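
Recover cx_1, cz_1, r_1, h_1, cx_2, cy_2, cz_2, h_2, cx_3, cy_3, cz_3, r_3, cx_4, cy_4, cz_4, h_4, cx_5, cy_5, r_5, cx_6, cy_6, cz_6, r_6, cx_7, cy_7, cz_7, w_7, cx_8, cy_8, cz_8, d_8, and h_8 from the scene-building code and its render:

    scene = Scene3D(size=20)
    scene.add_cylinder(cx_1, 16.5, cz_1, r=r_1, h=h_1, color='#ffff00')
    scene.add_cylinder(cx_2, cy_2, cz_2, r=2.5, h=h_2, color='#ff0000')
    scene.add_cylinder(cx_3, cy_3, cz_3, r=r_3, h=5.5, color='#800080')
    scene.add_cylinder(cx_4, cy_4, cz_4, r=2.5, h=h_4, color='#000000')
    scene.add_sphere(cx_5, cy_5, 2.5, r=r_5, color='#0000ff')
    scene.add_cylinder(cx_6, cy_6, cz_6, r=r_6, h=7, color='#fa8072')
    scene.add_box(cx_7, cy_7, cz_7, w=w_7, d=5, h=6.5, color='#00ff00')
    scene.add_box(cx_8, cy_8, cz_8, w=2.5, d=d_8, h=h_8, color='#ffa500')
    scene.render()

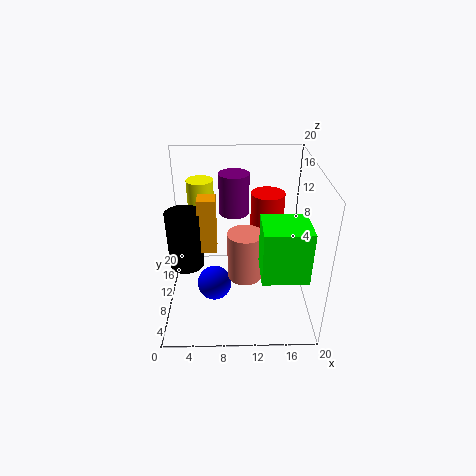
cx_1 = 4.5
cz_1 = 6.5
r_1 = 2
h_1 = 9.5
cx_2 = 14.5
cy_2 = 15
cz_2 = 6
h_2 = 8.5
cx_3 = 9.5
cy_3 = 11
cz_3 = 13.5
r_3 = 2
cx_4 = 2.5
cy_4 = 11
cz_4 = 5
h_4 = 8.5
cx_5 = 6.5
cy_5 = 9.5
r_5 = 2.5
cx_6 = 11
cy_6 = 9.5
cz_6 = 4
r_6 = 2.5
cx_7 = 12.5
cy_7 = 0.5
cz_7 = 9.5
w_7 = 5.5
cx_8 = 4.5
cy_8 = 10
cz_8 = 7.5
d_8 = 2.5
h_8 = 8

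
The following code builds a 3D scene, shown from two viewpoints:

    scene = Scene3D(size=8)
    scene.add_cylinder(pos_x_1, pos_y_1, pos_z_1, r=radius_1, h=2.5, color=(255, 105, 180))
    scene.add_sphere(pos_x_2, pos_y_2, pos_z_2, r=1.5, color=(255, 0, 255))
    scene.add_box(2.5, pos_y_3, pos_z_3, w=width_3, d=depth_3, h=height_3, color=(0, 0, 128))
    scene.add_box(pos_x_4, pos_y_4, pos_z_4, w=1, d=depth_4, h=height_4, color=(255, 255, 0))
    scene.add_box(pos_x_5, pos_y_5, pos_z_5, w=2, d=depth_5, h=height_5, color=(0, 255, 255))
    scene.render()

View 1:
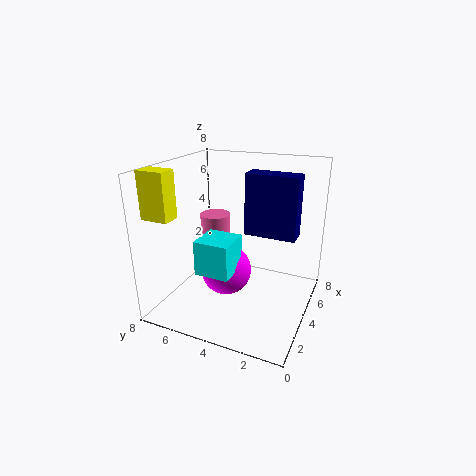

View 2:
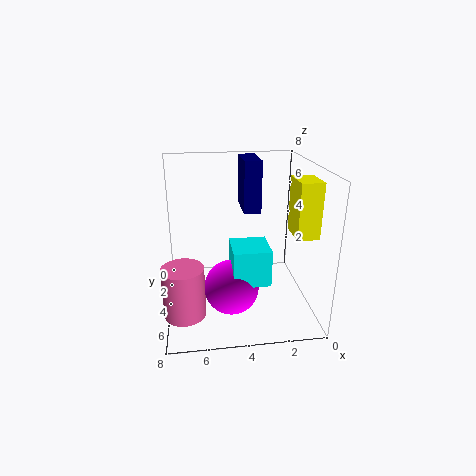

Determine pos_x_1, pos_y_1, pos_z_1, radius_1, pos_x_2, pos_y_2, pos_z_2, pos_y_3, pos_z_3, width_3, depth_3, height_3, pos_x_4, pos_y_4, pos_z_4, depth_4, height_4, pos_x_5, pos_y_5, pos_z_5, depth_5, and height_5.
pos_x_1 = 7
pos_y_1 = 7
pos_z_1 = 1.5
radius_1 = 1
pos_x_2 = 4.5
pos_y_2 = 5
pos_z_2 = 1.5
pos_y_3 = 0.5
pos_z_3 = 5
width_3 = 1
depth_3 = 2.5
height_3 = 3
pos_x_4 = 1
pos_y_4 = 6.5
pos_z_4 = 5.5
depth_4 = 1.5
height_4 = 2.5
pos_x_5 = 2.5
pos_y_5 = 4
pos_z_5 = 2
depth_5 = 2
height_5 = 2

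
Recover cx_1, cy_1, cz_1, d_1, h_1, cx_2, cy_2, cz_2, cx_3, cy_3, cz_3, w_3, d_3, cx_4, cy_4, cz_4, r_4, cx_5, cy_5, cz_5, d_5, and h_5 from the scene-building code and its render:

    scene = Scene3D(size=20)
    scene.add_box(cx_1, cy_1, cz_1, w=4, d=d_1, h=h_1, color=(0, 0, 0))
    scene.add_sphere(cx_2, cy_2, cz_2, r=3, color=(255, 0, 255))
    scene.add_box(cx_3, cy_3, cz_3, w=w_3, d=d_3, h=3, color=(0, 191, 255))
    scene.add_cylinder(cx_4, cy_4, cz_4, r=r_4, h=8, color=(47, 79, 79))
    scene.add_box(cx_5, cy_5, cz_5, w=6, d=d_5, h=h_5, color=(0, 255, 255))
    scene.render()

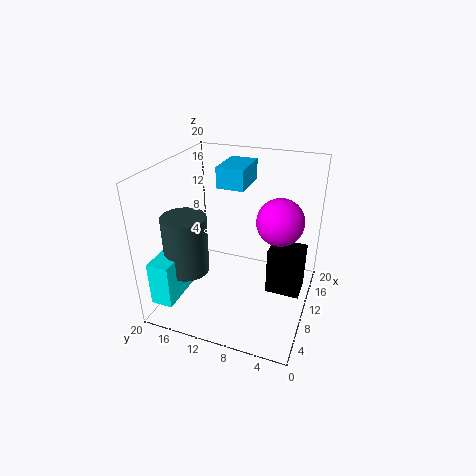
cx_1 = 11, cy_1 = 1, cz_1 = 1, d_1 = 5, h_1 = 7, cx_2 = 9, cy_2 = 4, cz_2 = 14, cx_3 = 12, cy_3 = 10, cz_3 = 16, w_3 = 6, d_3 = 4, cx_4 = 6, cy_4 = 16, cz_4 = 6, r_4 = 3, cx_5 = 1, cy_5 = 16, cz_5 = 3, d_5 = 3, h_5 = 6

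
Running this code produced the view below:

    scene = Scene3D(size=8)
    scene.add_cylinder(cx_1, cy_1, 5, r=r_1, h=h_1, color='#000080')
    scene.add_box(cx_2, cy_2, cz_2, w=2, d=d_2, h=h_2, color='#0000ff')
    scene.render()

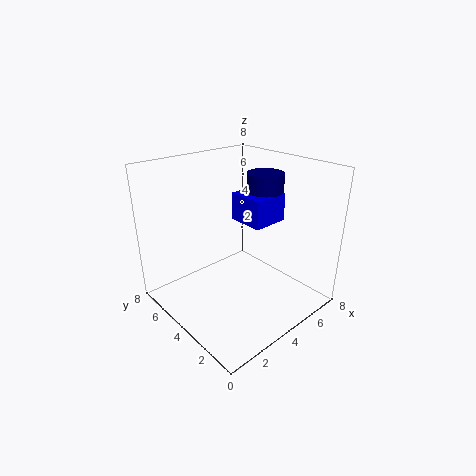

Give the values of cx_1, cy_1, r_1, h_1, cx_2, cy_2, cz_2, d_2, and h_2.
cx_1 = 5.5
cy_1 = 3.5
r_1 = 1
h_1 = 2.5
cx_2 = 4
cy_2 = 2.5
cz_2 = 5
d_2 = 2
h_2 = 1.5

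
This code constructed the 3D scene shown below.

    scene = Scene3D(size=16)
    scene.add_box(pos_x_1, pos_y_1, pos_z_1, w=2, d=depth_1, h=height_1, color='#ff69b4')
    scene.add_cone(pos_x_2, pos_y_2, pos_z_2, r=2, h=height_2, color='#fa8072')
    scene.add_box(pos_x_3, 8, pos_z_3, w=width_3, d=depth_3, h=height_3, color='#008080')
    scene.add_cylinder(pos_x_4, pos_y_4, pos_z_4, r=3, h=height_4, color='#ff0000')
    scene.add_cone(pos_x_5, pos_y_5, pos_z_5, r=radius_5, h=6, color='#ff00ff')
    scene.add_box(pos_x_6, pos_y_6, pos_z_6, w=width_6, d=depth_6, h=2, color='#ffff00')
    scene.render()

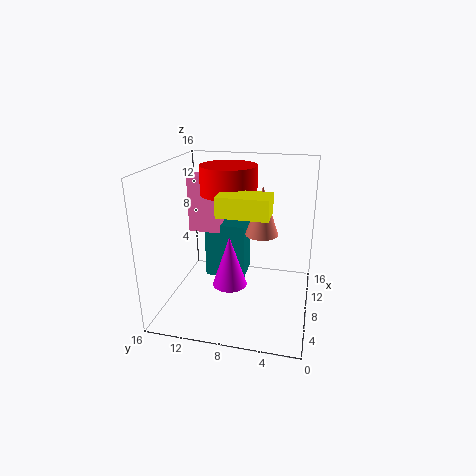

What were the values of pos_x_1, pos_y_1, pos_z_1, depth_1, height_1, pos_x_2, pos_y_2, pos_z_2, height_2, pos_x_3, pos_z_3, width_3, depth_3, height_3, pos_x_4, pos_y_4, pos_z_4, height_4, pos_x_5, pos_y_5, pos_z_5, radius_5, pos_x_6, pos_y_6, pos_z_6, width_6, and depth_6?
pos_x_1 = 11, pos_y_1 = 11, pos_z_1 = 7, depth_1 = 4, height_1 = 7, pos_x_2 = 12, pos_y_2 = 6, pos_z_2 = 7, height_2 = 6, pos_x_3 = 11, pos_z_3 = 1, width_3 = 4, depth_3 = 5, height_3 = 7, pos_x_4 = 8, pos_y_4 = 9, pos_z_4 = 13, height_4 = 3, pos_x_5 = 8, pos_y_5 = 9, pos_z_5 = 2, radius_5 = 2, pos_x_6 = 3, pos_y_6 = 4, pos_z_6 = 12, width_6 = 3, depth_6 = 5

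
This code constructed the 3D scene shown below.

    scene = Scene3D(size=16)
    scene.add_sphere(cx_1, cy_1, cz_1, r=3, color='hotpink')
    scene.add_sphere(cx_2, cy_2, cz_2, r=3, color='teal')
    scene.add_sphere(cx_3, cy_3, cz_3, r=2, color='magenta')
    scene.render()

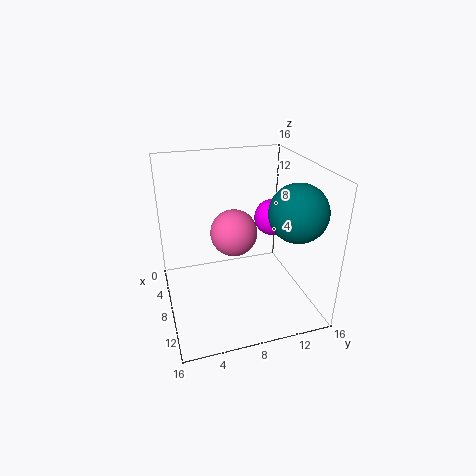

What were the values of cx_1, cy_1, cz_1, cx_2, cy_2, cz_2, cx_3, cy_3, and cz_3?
cx_1 = 3
cy_1 = 9
cz_1 = 6
cx_2 = 12
cy_2 = 13
cz_2 = 12
cx_3 = 8
cy_3 = 12
cz_3 = 10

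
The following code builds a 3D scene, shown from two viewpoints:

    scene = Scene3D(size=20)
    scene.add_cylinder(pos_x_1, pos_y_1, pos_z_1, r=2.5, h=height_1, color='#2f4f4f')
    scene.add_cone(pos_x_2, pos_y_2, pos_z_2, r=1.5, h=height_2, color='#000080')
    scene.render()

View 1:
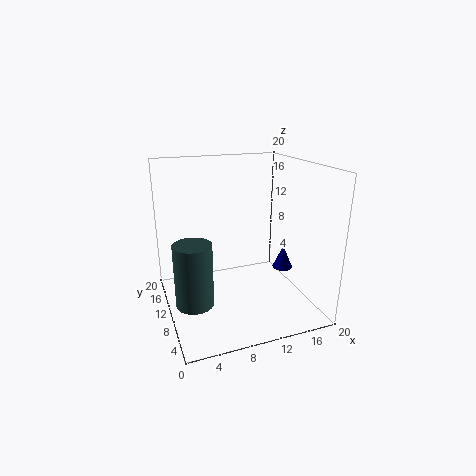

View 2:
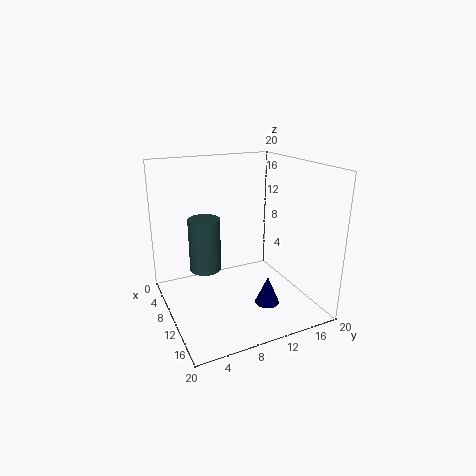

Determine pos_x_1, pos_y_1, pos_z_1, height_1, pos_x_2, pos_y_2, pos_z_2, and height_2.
pos_x_1 = 3, pos_y_1 = 7.5, pos_z_1 = 2.5, height_1 = 8.5, pos_x_2 = 17.5, pos_y_2 = 10.5, pos_z_2 = 4, height_2 = 3.5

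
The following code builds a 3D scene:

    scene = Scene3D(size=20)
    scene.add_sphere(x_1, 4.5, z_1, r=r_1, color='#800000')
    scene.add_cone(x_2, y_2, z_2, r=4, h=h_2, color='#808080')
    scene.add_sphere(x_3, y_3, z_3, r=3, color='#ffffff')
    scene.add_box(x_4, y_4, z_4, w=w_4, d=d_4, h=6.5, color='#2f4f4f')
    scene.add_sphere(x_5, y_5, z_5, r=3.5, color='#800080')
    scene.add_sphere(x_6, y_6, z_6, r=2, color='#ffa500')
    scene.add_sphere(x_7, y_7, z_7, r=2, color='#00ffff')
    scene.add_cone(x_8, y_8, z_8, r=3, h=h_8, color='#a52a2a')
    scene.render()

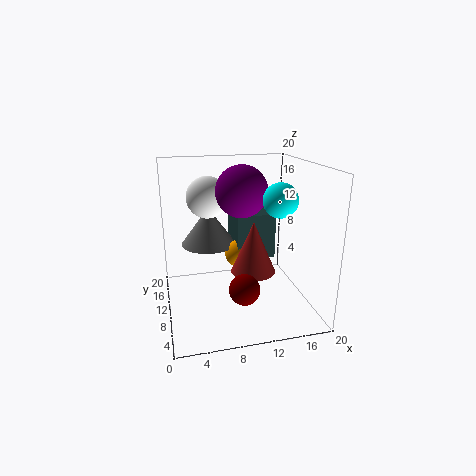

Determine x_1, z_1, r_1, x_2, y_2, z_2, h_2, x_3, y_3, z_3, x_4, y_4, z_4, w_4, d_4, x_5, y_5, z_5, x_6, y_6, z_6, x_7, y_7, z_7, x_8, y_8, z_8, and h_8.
x_1 = 9.5
z_1 = 5
r_1 = 2
x_2 = 6.5
y_2 = 14
z_2 = 8
h_2 = 5.5
x_3 = 6.5
y_3 = 14
z_3 = 15
x_4 = 10
y_4 = 10
z_4 = 6.5
w_4 = 5.5
d_4 = 6.5
x_5 = 10.5
y_5 = 10
z_5 = 16.5
x_6 = 10.5
y_6 = 11.5
z_6 = 7
x_7 = 13
y_7 = 2.5
z_7 = 17
x_8 = 11.5
y_8 = 7.5
z_8 = 6
h_8 = 7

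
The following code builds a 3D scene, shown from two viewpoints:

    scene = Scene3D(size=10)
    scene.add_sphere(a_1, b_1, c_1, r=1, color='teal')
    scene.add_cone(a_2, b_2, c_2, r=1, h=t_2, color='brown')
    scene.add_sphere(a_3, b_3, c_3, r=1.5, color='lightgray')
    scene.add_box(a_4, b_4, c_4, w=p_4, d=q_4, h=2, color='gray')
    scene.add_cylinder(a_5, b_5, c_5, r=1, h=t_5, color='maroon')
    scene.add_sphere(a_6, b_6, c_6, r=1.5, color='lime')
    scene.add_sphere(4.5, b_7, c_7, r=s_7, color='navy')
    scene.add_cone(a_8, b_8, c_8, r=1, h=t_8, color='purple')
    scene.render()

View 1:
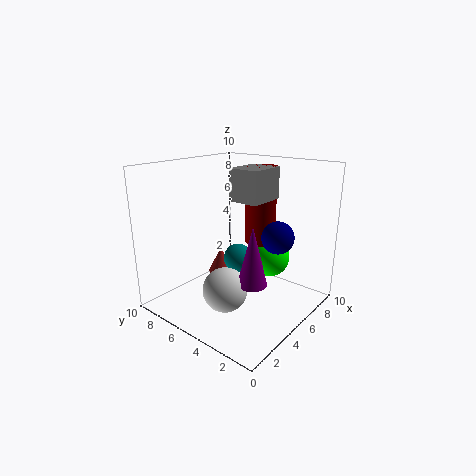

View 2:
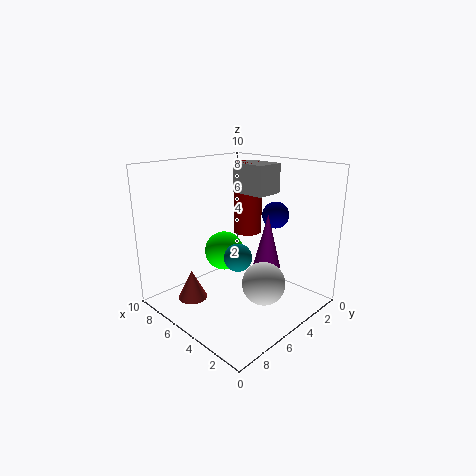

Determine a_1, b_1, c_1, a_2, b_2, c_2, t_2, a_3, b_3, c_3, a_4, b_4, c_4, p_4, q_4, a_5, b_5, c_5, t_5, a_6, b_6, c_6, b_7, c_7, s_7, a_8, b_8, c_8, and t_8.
a_1 = 5
b_1 = 5
c_1 = 3.5
a_2 = 6.5
b_2 = 8
c_2 = 1
t_2 = 2
a_3 = 3
b_3 = 4.5
c_3 = 2
a_4 = 3.5
b_4 = 2.5
c_4 = 8
p_4 = 2.5
q_4 = 2
a_5 = 5.5
b_5 = 3.5
c_5 = 5
t_5 = 5
a_6 = 7.5
b_6 = 4
c_6 = 3
b_7 = 1.5
c_7 = 6
s_7 = 1
a_8 = 4
b_8 = 3
c_8 = 2.5
t_8 = 4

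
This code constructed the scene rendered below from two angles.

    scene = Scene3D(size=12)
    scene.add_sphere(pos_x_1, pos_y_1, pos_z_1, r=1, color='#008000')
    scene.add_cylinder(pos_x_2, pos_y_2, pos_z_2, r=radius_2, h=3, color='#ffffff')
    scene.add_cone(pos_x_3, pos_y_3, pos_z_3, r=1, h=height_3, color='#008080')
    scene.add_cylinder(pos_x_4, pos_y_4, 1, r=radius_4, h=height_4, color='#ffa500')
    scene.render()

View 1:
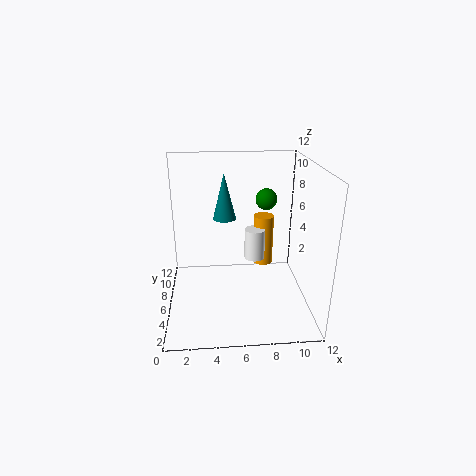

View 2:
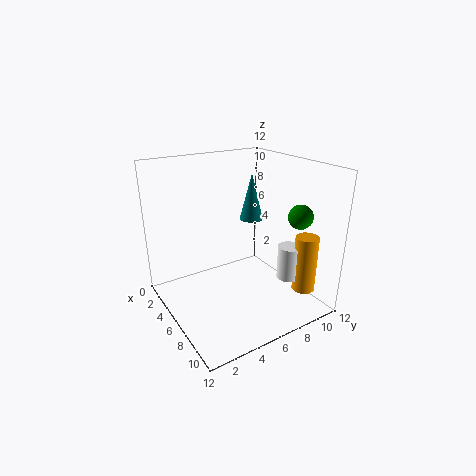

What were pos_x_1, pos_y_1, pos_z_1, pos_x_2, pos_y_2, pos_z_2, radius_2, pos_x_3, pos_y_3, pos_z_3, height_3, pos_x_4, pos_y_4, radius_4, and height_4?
pos_x_1 = 9; pos_y_1 = 10; pos_z_1 = 8; pos_x_2 = 8; pos_y_2 = 10; pos_z_2 = 2; radius_2 = 1; pos_x_3 = 5; pos_y_3 = 8; pos_z_3 = 7; height_3 = 4; pos_x_4 = 9; pos_y_4 = 11; radius_4 = 1; height_4 = 5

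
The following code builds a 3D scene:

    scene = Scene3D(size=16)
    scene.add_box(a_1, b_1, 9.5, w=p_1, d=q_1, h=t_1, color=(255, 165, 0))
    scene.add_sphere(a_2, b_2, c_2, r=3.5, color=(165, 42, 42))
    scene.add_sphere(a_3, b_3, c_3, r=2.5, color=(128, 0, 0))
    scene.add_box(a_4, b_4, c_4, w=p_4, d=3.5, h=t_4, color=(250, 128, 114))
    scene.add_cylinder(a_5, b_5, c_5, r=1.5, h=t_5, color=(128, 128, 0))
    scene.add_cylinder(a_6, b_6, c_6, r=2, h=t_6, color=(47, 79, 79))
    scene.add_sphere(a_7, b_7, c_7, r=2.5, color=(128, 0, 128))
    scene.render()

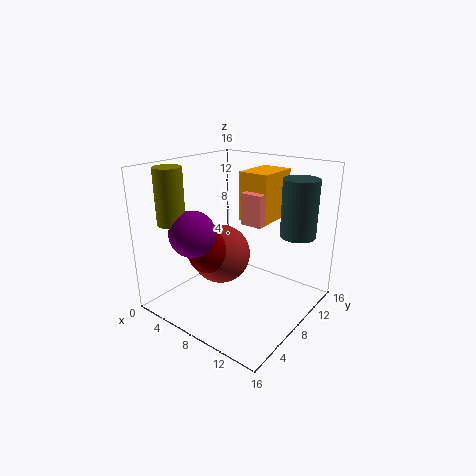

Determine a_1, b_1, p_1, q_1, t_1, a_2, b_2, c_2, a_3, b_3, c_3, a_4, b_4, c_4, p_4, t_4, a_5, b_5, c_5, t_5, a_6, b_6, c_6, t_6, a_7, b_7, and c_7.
a_1 = 7, b_1 = 9.5, p_1 = 3.5, q_1 = 5, t_1 = 5.5, a_2 = 5, b_2 = 8.5, c_2 = 5, a_3 = 5, b_3 = 6.5, c_3 = 6, a_4 = 8, b_4 = 8.5, c_4 = 9.5, p_4 = 2.5, t_4 = 3.5, a_5 = 3, b_5 = 3, c_5 = 10, t_5 = 6, a_6 = 13, b_6 = 12.5, c_6 = 8, t_6 = 6.5, a_7 = 5, b_7 = 4, c_7 = 9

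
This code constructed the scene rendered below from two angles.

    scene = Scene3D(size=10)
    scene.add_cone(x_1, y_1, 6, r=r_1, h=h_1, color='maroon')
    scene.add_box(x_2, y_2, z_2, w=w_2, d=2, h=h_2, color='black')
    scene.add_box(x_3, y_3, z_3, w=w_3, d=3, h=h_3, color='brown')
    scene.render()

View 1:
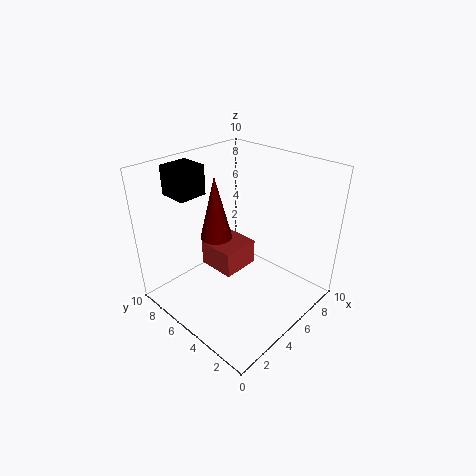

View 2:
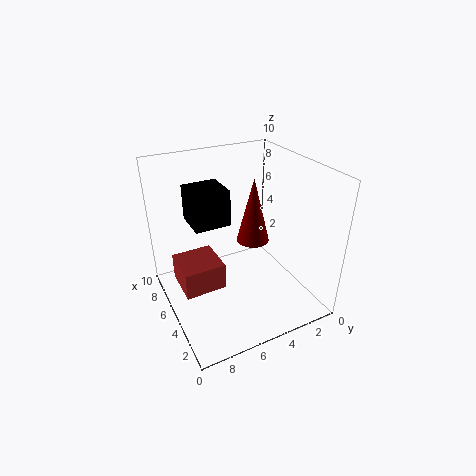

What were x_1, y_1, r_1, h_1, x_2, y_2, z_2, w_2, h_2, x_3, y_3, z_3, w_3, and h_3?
x_1 = 3; y_1 = 5; r_1 = 1; h_1 = 4; x_2 = 2; y_2 = 7; z_2 = 8; w_2 = 2; h_2 = 2; x_3 = 5; y_3 = 6; z_3 = 1; w_3 = 3; h_3 = 2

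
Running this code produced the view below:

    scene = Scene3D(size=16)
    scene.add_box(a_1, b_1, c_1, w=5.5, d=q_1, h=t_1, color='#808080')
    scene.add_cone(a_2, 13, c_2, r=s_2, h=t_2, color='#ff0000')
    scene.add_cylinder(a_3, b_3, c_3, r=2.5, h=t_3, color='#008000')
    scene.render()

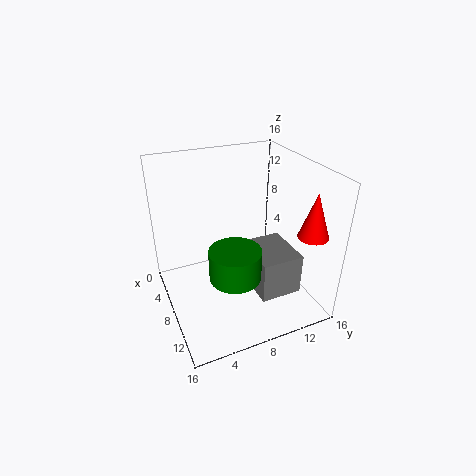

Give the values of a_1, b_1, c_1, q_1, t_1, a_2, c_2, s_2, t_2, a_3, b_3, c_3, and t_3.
a_1 = 8
b_1 = 8.5
c_1 = 3
q_1 = 4.5
t_1 = 4.5
a_2 = 14.5
c_2 = 10.5
s_2 = 1.5
t_2 = 4.5
a_3 = 13
b_3 = 5.5
c_3 = 7
t_3 = 3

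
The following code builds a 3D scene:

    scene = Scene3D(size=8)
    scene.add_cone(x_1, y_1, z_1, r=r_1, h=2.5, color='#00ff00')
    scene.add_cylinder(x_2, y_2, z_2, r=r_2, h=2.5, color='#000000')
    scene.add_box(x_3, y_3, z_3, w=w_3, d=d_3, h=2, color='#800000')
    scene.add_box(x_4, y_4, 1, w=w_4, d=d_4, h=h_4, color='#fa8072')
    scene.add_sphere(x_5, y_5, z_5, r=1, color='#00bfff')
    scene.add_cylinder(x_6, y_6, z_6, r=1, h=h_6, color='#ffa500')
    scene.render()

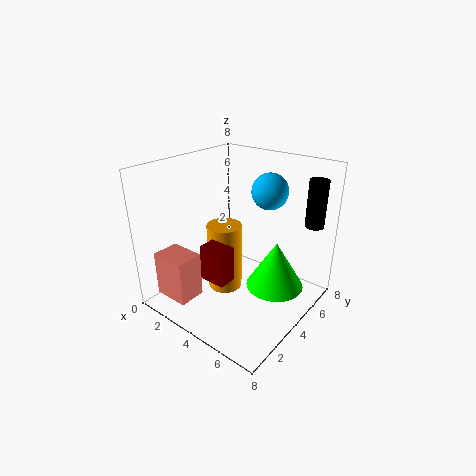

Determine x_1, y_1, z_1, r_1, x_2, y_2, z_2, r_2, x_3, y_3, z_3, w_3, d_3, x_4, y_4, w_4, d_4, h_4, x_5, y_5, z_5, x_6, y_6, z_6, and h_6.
x_1 = 6.5; y_1 = 4; z_1 = 2; r_1 = 1.5; x_2 = 7.5; y_2 = 6; z_2 = 5; r_2 = 0.5; x_3 = 3; y_3 = 2; z_3 = 2; w_3 = 1.5; d_3 = 1; x_4 = 1; y_4 = 0.5; w_4 = 2; d_4 = 1.5; h_4 = 2.5; x_5 = 5; y_5 = 5.5; z_5 = 6.5; x_6 = 3; y_6 = 4; z_6 = 0.5; h_6 = 4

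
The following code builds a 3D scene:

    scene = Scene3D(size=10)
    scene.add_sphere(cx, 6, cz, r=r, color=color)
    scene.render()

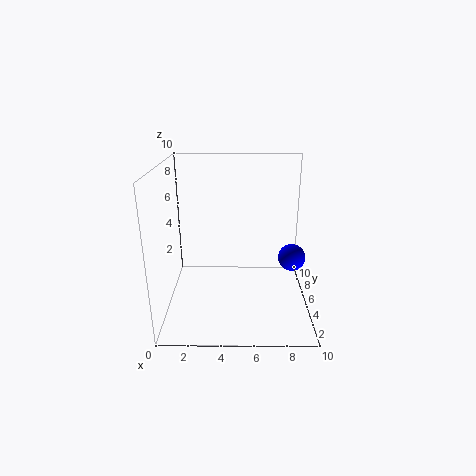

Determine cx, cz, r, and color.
cx = 9, cz = 3, r = 1, color = 'blue'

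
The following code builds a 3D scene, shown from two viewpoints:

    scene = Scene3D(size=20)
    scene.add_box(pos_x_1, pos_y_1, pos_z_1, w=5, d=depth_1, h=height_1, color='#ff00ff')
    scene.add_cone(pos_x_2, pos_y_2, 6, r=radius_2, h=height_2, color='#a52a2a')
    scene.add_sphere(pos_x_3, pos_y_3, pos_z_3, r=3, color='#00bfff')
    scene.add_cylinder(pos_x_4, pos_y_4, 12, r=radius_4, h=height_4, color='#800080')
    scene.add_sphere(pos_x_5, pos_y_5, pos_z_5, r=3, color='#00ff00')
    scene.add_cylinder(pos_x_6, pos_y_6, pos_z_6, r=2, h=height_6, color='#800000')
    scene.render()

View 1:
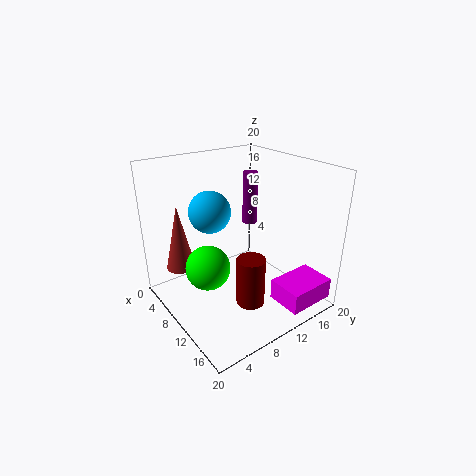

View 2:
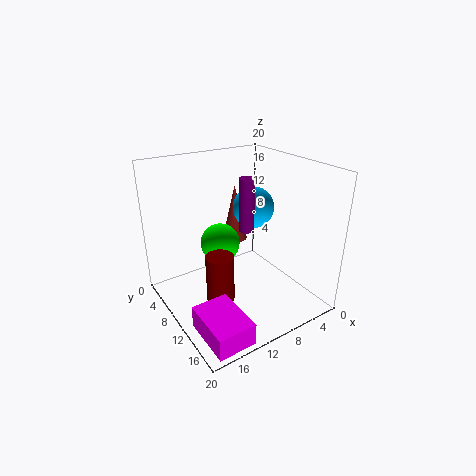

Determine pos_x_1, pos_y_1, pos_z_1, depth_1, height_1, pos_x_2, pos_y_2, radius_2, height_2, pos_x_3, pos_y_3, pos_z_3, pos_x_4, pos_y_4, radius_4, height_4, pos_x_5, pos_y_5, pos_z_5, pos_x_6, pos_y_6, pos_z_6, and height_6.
pos_x_1 = 14; pos_y_1 = 13; pos_z_1 = 1; depth_1 = 7; height_1 = 3; pos_x_2 = 6; pos_y_2 = 3; radius_2 = 2; height_2 = 9; pos_x_3 = 6; pos_y_3 = 8; pos_z_3 = 13; pos_x_4 = 10; pos_y_4 = 12; radius_4 = 1; height_4 = 7; pos_x_5 = 10; pos_y_5 = 5; pos_z_5 = 7; pos_x_6 = 13; pos_y_6 = 10; pos_z_6 = 1; height_6 = 7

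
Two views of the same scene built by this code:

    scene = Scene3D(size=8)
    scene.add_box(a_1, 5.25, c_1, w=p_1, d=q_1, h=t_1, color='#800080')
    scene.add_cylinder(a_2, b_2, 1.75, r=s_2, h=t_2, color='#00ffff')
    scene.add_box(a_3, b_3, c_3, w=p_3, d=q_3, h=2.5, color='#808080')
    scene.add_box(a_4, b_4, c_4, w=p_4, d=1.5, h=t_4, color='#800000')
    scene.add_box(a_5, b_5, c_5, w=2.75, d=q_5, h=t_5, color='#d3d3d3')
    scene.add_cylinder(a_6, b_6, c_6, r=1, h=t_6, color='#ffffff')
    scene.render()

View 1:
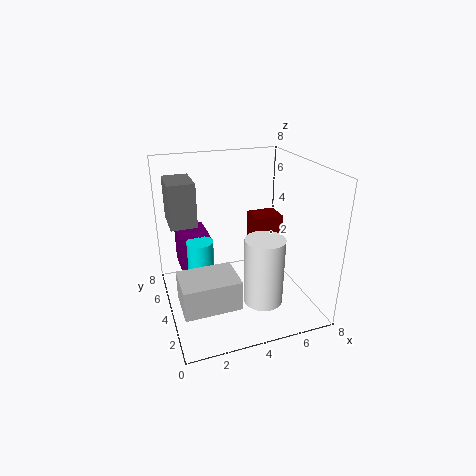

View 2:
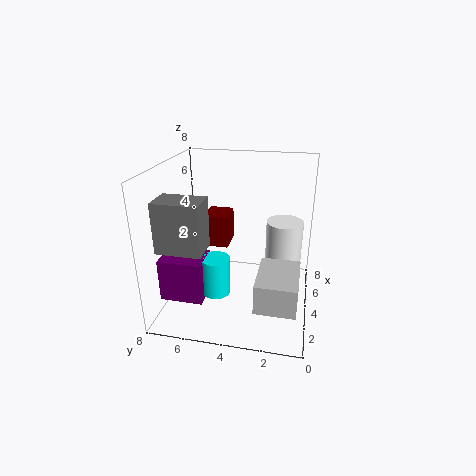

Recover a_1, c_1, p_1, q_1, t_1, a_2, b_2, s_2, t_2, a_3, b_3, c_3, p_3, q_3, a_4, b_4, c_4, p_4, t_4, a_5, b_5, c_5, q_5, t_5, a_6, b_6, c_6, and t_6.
a_1 = 1, c_1 = 1.5, p_1 = 1.75, q_1 = 2.25, t_1 = 2.25, a_2 = 2, b_2 = 4.75, s_2 = 0.75, t_2 = 2, a_3 = 0.5, b_3 = 5, c_3 = 4.5, p_3 = 1.5, q_3 = 2.25, a_4 = 5.5, b_4 = 5, c_4 = 2.5, p_4 = 1.75, t_4 = 2, a_5 = 0.25, b_5 = 0.5, c_5 = 2, q_5 = 2, t_5 = 1.5, a_6 = 4.5, b_6 = 1.5, c_6 = 1.5, t_6 = 3.5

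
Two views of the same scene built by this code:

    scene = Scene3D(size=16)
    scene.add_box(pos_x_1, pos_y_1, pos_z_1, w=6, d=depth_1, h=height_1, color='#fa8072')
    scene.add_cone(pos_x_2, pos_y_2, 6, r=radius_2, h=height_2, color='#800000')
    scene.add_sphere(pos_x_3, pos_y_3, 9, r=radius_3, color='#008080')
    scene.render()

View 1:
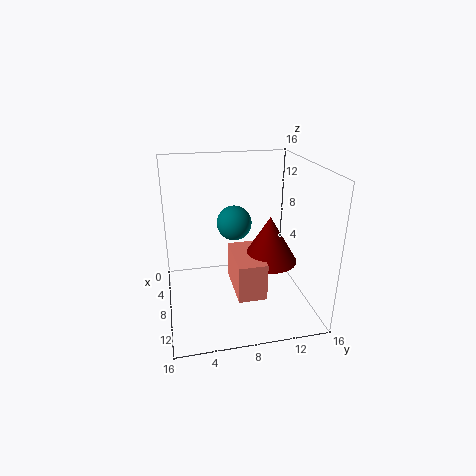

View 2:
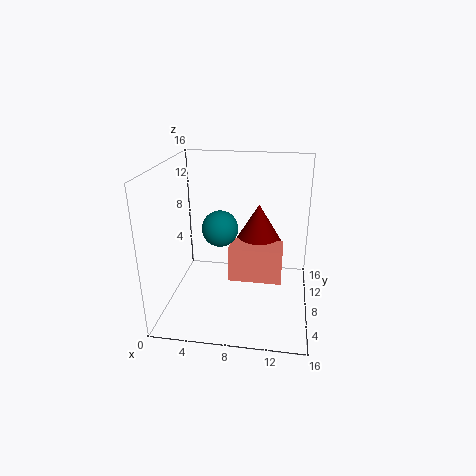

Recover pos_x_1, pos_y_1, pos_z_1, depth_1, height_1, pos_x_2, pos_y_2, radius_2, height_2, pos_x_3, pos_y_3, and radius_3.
pos_x_1 = 7, pos_y_1 = 7, pos_z_1 = 3, depth_1 = 3, height_1 = 4, pos_x_2 = 10, pos_y_2 = 11, radius_2 = 3, height_2 = 5, pos_x_3 = 6, pos_y_3 = 8, radius_3 = 2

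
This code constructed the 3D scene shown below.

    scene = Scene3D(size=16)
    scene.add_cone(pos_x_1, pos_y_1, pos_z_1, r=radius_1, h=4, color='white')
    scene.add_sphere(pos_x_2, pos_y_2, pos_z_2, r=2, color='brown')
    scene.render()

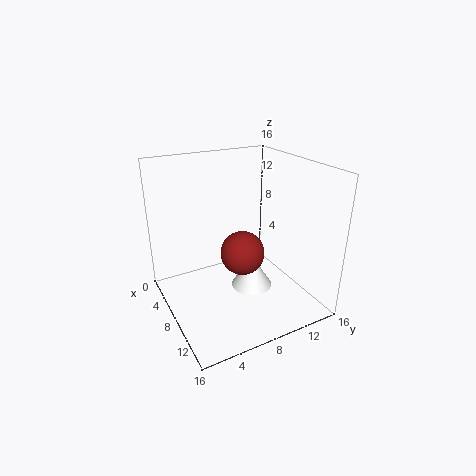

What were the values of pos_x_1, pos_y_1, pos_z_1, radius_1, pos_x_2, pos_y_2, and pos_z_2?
pos_x_1 = 7
pos_y_1 = 10.5
pos_z_1 = 0.5
radius_1 = 2.5
pos_x_2 = 13.5
pos_y_2 = 5.5
pos_z_2 = 9.5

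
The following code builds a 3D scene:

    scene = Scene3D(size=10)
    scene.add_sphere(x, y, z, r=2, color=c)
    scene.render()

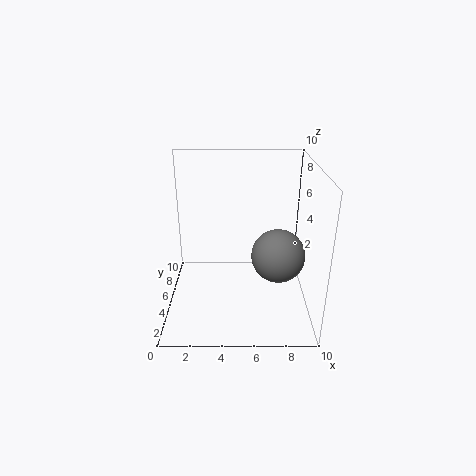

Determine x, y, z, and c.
x = 8, y = 6, z = 3, c = 'gray'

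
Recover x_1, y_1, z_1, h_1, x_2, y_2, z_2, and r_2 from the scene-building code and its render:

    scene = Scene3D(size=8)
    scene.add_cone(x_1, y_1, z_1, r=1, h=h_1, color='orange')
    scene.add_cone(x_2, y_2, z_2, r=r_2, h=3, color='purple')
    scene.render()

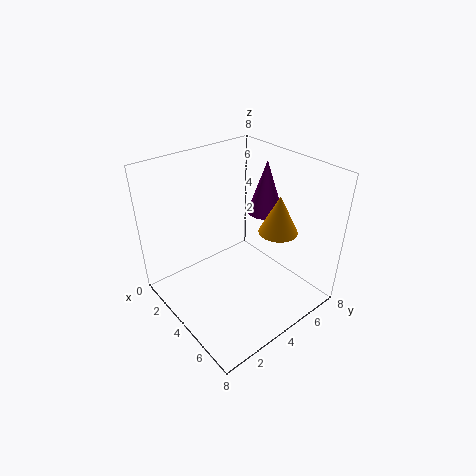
x_1 = 6
y_1 = 5
z_1 = 5
h_1 = 2
x_2 = 4
y_2 = 6
z_2 = 5
r_2 = 1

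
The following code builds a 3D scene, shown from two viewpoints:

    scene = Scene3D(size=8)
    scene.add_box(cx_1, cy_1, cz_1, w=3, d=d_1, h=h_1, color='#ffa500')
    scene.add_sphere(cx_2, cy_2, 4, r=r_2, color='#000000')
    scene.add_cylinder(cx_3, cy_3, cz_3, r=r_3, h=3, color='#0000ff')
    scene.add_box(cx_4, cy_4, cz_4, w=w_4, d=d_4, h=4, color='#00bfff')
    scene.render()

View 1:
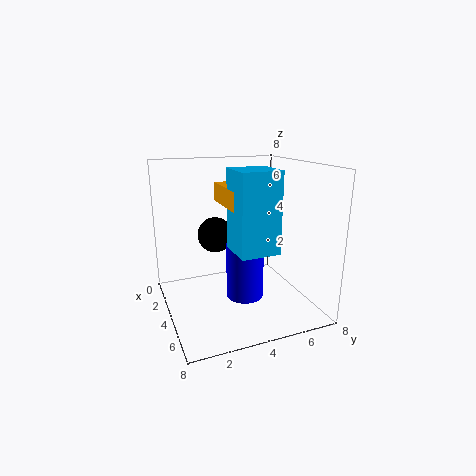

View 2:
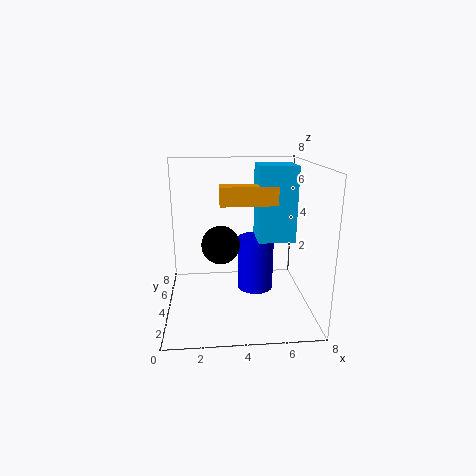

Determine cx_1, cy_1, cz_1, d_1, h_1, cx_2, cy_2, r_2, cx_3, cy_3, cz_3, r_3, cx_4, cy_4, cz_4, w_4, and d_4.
cx_1 = 3; cy_1 = 3; cz_1 = 6; d_1 = 1; h_1 = 1; cx_2 = 3; cy_2 = 3; r_2 = 1; cx_3 = 5; cy_3 = 4; cz_3 = 1; r_3 = 1; cx_4 = 5; cy_4 = 3; cz_4 = 4; w_4 = 2; d_4 = 2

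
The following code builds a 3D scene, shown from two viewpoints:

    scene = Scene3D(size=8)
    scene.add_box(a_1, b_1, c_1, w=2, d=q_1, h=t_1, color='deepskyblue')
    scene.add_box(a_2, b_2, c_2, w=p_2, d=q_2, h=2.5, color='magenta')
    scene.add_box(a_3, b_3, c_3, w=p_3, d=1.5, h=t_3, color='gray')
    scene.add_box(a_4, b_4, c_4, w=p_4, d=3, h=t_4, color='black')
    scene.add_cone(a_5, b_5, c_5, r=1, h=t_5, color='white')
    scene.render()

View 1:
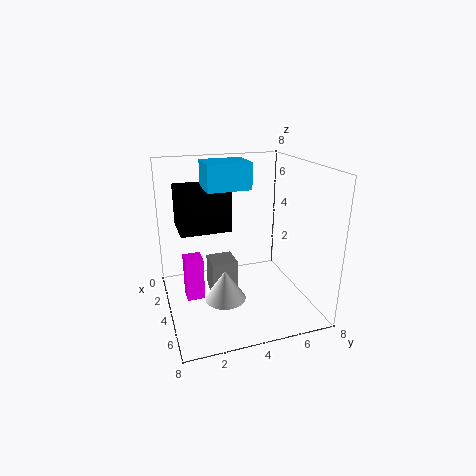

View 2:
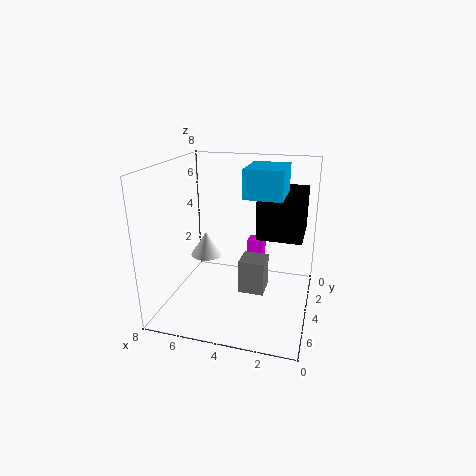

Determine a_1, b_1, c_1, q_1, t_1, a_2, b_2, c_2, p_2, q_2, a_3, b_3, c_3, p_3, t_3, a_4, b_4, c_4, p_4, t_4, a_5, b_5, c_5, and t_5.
a_1 = 1.5
b_1 = 2.5
c_1 = 6.5
q_1 = 2.5
t_1 = 1.5
a_2 = 3
b_2 = 1
c_2 = 0.5
p_2 = 1
q_2 = 1
a_3 = 2.5
b_3 = 2.5
c_3 = 0.5
p_3 = 1.5
t_3 = 2
a_4 = 0.5
b_4 = 1
c_4 = 4
p_4 = 2.5
t_4 = 2.5
a_5 = 6.5
b_5 = 2.5
c_5 = 2
t_5 = 1.5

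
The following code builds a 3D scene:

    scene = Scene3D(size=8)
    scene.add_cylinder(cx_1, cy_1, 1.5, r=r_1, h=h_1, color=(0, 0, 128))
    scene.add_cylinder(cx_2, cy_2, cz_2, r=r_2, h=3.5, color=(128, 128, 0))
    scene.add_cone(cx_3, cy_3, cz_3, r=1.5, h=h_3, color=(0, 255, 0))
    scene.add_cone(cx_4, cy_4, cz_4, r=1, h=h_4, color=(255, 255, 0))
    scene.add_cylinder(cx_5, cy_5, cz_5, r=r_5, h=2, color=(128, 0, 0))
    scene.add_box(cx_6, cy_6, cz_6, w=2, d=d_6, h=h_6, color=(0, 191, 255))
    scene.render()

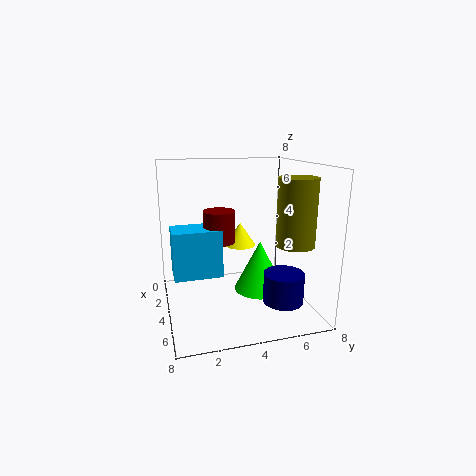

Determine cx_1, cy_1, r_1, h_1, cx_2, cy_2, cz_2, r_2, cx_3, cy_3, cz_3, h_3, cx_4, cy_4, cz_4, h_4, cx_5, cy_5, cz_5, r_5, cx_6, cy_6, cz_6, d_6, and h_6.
cx_1 = 7
cy_1 = 5.5
r_1 = 1
h_1 = 1.5
cx_2 = 6
cy_2 = 6.5
cz_2 = 4
r_2 = 1
cx_3 = 3.5
cy_3 = 5.5
cz_3 = 0.5
h_3 = 3
cx_4 = 1
cy_4 = 5
cz_4 = 2.5
h_4 = 1.5
cx_5 = 1.5
cy_5 = 3.5
cz_5 = 3
r_5 = 1
cx_6 = 0.5
cy_6 = 0.5
cz_6 = 1
d_6 = 3
h_6 = 3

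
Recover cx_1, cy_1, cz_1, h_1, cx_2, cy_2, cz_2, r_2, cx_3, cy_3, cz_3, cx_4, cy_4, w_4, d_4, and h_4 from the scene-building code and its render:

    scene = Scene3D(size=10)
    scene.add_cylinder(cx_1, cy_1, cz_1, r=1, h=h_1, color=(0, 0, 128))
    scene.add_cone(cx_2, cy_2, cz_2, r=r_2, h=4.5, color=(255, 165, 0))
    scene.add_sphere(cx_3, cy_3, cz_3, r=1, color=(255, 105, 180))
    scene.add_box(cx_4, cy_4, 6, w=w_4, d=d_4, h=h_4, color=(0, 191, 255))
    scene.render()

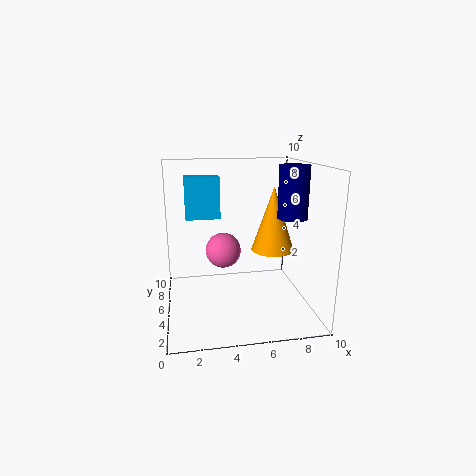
cx_1 = 8.5; cy_1 = 4; cz_1 = 6.5; h_1 = 3.5; cx_2 = 7.5; cy_2 = 5; cz_2 = 4; r_2 = 1.5; cx_3 = 3.5; cy_3 = 1.5; cz_3 = 5.5; cx_4 = 1.5; cy_4 = 6.5; w_4 = 2.5; d_4 = 1.5; h_4 = 3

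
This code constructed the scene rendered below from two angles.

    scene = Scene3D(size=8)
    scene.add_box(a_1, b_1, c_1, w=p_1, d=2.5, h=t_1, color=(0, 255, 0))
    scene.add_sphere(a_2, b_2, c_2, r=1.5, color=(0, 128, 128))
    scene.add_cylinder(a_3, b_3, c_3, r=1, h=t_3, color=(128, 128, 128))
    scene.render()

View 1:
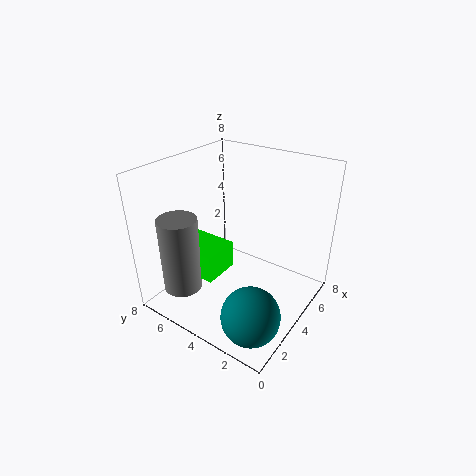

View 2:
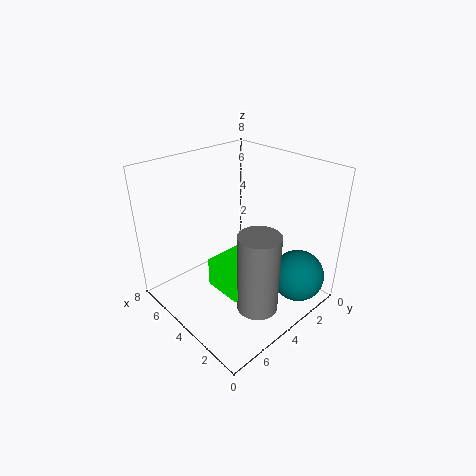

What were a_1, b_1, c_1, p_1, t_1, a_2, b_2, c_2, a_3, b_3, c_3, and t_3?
a_1 = 1.5, b_1 = 4, c_1 = 2.5, p_1 = 2, t_1 = 1.5, a_2 = 1.5, b_2 = 1.5, c_2 = 1.5, a_3 = 1, b_3 = 5.5, c_3 = 2, t_3 = 4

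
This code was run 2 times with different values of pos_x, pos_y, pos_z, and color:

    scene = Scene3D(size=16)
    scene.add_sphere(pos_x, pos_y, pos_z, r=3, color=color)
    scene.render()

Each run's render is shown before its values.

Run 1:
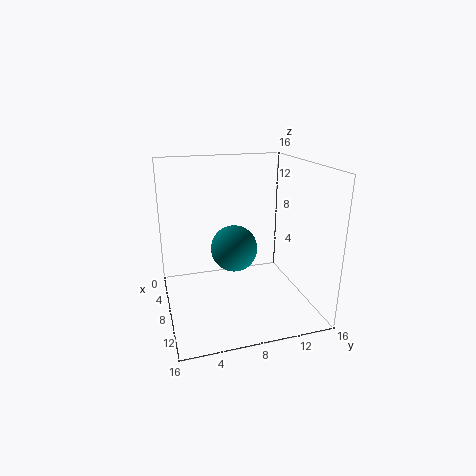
pos_x = 3, pos_y = 9, pos_z = 4.5, color = 'teal'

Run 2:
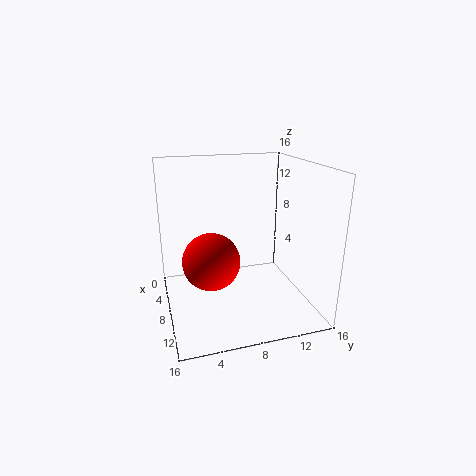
pos_x = 10, pos_y = 4.5, pos_z = 6.5, color = 'red'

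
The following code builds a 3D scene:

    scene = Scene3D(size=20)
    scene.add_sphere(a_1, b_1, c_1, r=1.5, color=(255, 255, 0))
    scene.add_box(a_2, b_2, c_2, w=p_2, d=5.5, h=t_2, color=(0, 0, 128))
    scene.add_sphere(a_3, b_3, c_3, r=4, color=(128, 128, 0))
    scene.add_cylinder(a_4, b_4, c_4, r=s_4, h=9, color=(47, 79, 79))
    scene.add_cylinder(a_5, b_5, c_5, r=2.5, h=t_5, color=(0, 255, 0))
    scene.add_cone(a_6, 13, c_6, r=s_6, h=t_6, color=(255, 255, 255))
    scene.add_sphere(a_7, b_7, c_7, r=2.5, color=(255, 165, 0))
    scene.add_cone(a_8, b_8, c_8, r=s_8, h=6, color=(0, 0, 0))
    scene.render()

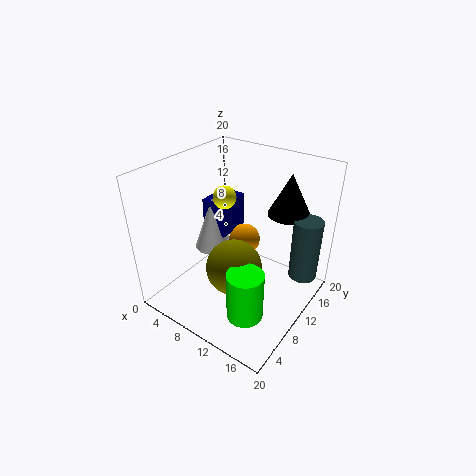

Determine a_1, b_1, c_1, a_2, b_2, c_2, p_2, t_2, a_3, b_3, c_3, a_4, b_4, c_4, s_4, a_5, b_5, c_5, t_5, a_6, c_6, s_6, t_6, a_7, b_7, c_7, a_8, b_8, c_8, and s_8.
a_1 = 9; b_1 = 8.5; c_1 = 16.5; a_2 = 1.5; b_2 = 12.5; c_2 = 7; p_2 = 4; t_2 = 5.5; a_3 = 10; b_3 = 9; c_3 = 5.5; a_4 = 18; b_4 = 15; c_4 = 4; s_4 = 2; a_5 = 14; b_5 = 6; c_5 = 1; t_5 = 7; a_6 = 3; c_6 = 4.5; s_6 = 3; t_6 = 8.5; a_7 = 7; b_7 = 16; c_7 = 5.5; a_8 = 14.5; b_8 = 16; c_8 = 12.5; s_8 = 3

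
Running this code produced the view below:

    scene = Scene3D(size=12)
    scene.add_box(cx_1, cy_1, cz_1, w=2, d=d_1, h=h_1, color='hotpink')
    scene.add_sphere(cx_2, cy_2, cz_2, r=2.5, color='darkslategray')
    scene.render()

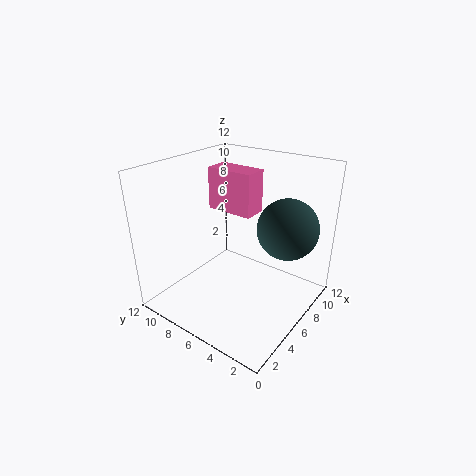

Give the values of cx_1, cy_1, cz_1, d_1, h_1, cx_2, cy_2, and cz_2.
cx_1 = 6; cy_1 = 5; cz_1 = 8; d_1 = 4; h_1 = 3.5; cx_2 = 8; cy_2 = 2.5; cz_2 = 7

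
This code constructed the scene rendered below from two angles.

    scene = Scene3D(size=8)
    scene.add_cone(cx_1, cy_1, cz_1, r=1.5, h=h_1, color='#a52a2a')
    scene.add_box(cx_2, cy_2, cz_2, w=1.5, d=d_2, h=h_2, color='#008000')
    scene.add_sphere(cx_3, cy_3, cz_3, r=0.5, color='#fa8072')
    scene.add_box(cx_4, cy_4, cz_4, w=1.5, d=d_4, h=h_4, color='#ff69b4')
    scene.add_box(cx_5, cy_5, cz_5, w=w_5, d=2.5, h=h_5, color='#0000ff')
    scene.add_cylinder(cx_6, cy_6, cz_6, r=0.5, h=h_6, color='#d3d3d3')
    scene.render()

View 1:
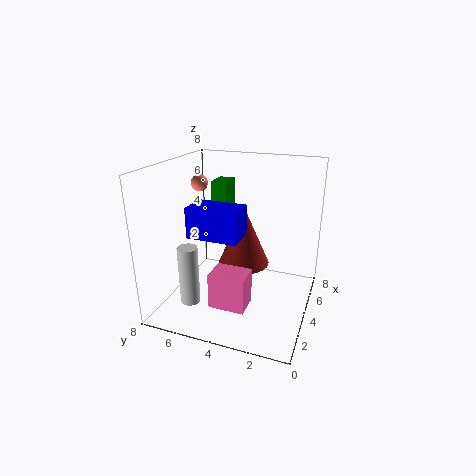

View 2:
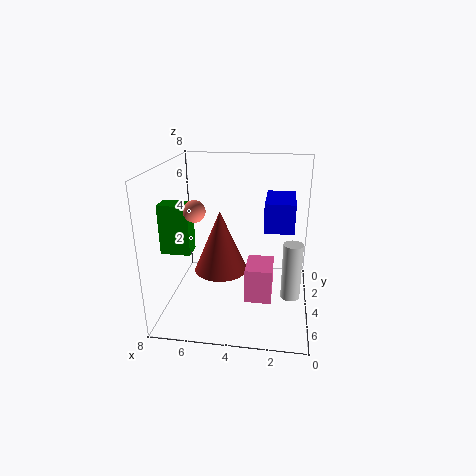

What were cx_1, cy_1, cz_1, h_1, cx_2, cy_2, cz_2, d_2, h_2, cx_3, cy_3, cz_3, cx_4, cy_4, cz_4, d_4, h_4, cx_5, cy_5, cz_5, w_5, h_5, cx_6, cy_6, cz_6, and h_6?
cx_1 = 5; cy_1 = 4; cz_1 = 2; h_1 = 3.5; cx_2 = 6; cy_2 = 5.5; cz_2 = 4; d_2 = 1; h_2 = 2.5; cx_3 = 5.5; cy_3 = 7; cz_3 = 6.5; cx_4 = 2; cy_4 = 3; cz_4 = 0.5; d_4 = 2; h_4 = 2; cx_5 = 1; cy_5 = 3; cz_5 = 5; w_5 = 1.5; h_5 = 1.5; cx_6 = 1; cy_6 = 5.5; cz_6 = 1.5; h_6 = 3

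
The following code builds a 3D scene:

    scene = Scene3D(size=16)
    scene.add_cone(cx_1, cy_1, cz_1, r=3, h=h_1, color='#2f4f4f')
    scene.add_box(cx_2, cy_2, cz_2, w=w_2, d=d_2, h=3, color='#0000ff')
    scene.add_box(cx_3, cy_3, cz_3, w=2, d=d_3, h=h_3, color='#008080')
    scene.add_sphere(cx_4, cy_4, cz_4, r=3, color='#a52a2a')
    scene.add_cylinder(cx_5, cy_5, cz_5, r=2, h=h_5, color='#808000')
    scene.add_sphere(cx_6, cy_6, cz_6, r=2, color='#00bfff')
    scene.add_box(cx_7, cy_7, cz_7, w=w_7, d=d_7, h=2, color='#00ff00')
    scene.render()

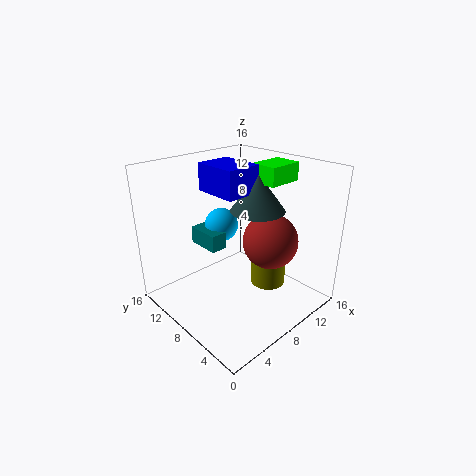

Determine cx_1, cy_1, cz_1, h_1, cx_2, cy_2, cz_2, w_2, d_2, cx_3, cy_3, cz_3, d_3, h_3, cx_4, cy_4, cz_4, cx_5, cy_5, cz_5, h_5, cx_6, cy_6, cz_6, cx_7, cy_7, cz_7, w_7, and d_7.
cx_1 = 10, cy_1 = 7, cz_1 = 11, h_1 = 4, cx_2 = 6, cy_2 = 7, cz_2 = 13, w_2 = 4, d_2 = 5, cx_3 = 6, cy_3 = 10, cz_3 = 6, d_3 = 4, h_3 = 2, cx_4 = 10, cy_4 = 5, cz_4 = 8, cx_5 = 11, cy_5 = 6, cz_5 = 2, h_5 = 6, cx_6 = 9, cy_6 = 12, cz_6 = 8, cx_7 = 10, cy_7 = 5, cz_7 = 14, w_7 = 4, d_7 = 3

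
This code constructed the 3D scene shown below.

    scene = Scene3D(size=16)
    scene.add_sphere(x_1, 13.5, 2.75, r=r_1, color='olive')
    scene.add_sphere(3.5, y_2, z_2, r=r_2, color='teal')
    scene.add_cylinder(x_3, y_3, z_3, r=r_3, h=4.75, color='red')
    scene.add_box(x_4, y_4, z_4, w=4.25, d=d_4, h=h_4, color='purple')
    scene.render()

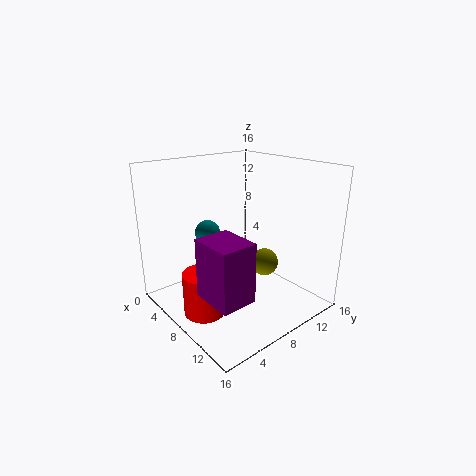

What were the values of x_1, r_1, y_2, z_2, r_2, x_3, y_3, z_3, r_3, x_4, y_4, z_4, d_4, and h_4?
x_1 = 6.75
r_1 = 1.75
y_2 = 7
z_2 = 7.5
r_2 = 1.5
x_3 = 8
y_3 = 3.25
z_3 = 0.5
r_3 = 2.25
x_4 = 10.75
y_4 = 0.75
z_4 = 5
d_4 = 3.5
h_4 = 5.75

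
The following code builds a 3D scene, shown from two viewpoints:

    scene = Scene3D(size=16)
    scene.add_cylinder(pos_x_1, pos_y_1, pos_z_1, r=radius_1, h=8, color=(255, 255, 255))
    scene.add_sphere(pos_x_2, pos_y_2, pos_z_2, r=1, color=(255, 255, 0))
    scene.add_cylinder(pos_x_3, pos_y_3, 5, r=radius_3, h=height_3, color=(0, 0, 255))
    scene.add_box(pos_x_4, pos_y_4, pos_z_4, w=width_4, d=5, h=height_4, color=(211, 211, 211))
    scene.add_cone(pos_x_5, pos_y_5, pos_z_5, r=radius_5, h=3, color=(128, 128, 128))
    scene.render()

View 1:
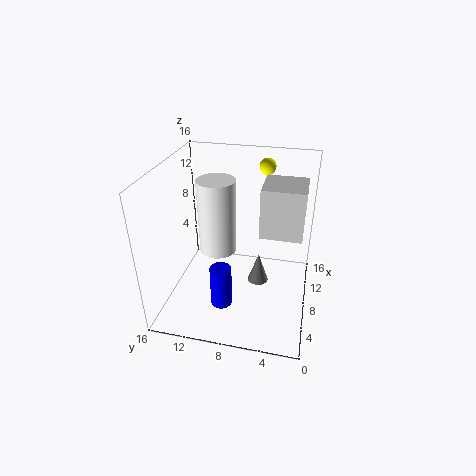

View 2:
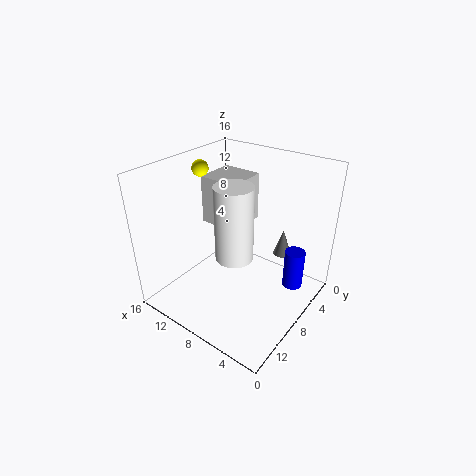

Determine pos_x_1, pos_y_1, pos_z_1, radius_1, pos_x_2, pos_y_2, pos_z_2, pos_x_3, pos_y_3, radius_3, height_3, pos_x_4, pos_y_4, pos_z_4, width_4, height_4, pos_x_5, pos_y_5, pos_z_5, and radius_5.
pos_x_1 = 7, pos_y_1 = 10, pos_z_1 = 7, radius_1 = 2, pos_x_2 = 15, pos_y_2 = 6, pos_z_2 = 14, pos_x_3 = 1, pos_y_3 = 8, radius_3 = 1, height_3 = 4, pos_x_4 = 10, pos_y_4 = 1, pos_z_4 = 7, width_4 = 5, height_4 = 6, pos_x_5 = 4, pos_y_5 = 5, pos_z_5 = 6, radius_5 = 1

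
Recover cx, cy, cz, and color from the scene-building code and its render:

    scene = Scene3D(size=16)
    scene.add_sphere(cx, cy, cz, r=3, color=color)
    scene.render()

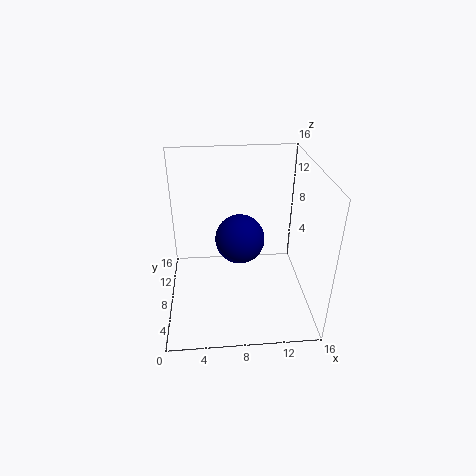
cx = 8.5; cy = 11; cz = 6; color = 'navy'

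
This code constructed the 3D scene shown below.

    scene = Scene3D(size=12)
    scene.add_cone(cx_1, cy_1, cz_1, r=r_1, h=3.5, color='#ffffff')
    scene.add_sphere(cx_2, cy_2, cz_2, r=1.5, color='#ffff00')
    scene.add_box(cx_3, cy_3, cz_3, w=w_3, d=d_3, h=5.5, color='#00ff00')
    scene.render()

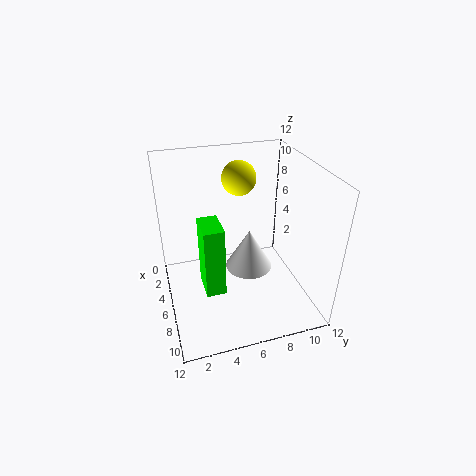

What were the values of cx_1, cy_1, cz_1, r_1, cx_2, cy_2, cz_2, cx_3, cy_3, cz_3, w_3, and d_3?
cx_1 = 6
cy_1 = 7
cz_1 = 3
r_1 = 2
cx_2 = 3
cy_2 = 7
cz_2 = 10
cx_3 = 7
cy_3 = 2.5
cz_3 = 3.5
w_3 = 2.5
d_3 = 1.5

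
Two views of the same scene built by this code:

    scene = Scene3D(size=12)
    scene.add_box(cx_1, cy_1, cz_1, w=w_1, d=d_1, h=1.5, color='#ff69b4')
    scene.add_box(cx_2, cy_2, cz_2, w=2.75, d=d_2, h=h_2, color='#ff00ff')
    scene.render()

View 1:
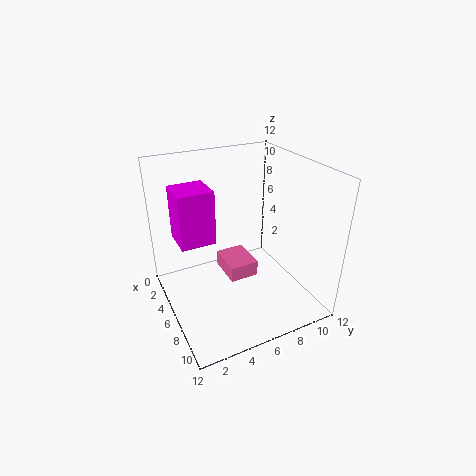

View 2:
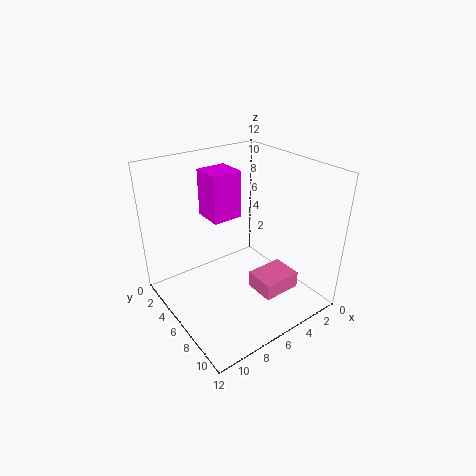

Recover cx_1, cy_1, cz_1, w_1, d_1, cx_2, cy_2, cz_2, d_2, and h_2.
cx_1 = 1.25
cy_1 = 6
cz_1 = 0.5
w_1 = 3.5
d_1 = 2.75
cx_2 = 4
cy_2 = 1
cz_2 = 6.5
d_2 = 2.75
h_2 = 4.25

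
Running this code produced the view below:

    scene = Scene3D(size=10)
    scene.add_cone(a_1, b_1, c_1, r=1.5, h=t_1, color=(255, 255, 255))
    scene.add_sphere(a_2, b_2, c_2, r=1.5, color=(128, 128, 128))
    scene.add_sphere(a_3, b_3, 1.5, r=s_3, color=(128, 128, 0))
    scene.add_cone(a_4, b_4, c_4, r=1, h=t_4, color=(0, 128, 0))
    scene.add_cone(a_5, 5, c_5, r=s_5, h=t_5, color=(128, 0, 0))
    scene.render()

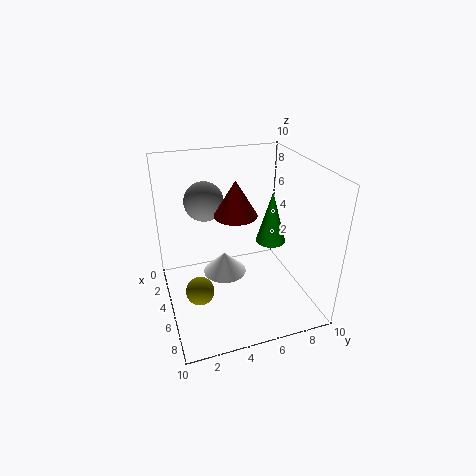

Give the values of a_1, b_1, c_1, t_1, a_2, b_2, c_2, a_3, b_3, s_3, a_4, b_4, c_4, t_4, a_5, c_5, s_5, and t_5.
a_1 = 5
b_1 = 4
c_1 = 2.5
t_1 = 1.5
a_2 = 1.5
b_2 = 3.5
c_2 = 6.5
a_3 = 5.5
b_3 = 2
s_3 = 1
a_4 = 6
b_4 = 7
c_4 = 5
t_4 = 3.5
a_5 = 4.5
c_5 = 6.5
s_5 = 1.5
t_5 = 2.5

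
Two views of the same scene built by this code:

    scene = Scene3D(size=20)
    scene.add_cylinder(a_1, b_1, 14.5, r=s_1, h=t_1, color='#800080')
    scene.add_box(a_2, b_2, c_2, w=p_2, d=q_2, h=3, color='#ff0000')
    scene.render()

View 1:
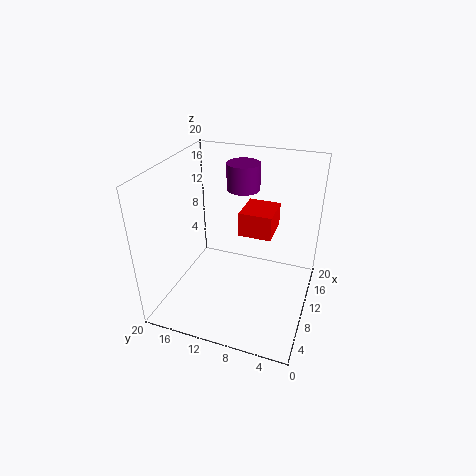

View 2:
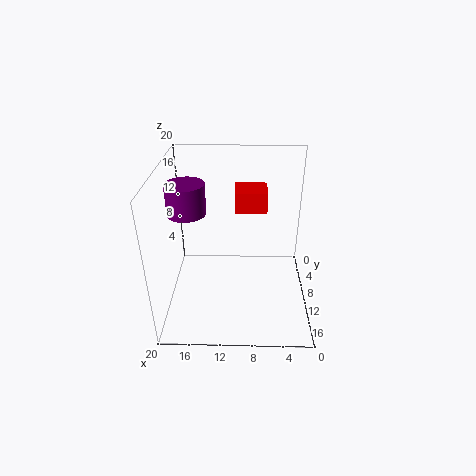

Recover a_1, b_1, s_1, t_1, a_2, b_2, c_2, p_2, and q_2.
a_1 = 16.5; b_1 = 11.5; s_1 = 2.5; t_1 = 4; a_2 = 6; b_2 = 4.5; c_2 = 13; p_2 = 4.5; q_2 = 4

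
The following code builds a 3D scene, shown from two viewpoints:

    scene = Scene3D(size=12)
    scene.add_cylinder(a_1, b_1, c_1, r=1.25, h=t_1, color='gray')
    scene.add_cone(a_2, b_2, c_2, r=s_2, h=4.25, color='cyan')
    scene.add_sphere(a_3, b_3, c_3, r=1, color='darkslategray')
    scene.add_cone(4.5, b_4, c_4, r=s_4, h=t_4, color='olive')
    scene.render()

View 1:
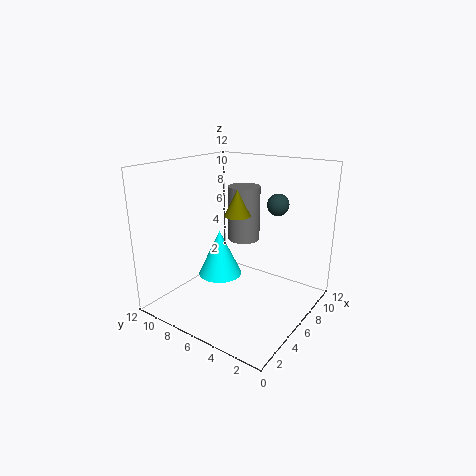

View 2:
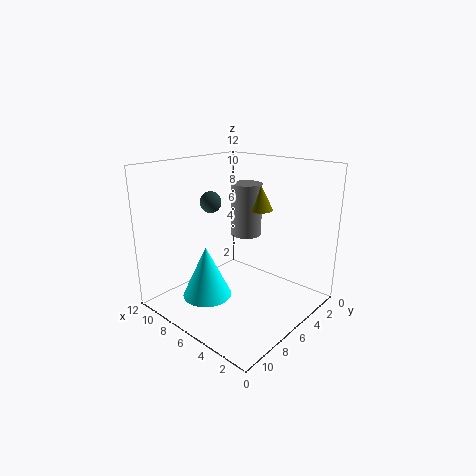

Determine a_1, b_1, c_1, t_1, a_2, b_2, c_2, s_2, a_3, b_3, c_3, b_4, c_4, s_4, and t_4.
a_1 = 5.75
b_1 = 5.25
c_1 = 6.25
t_1 = 4.25
a_2 = 7
b_2 = 8.75
c_2 = 1.5
s_2 = 2
a_3 = 10.5
b_3 = 4.75
c_3 = 8
b_4 = 5
c_4 = 8.5
s_4 = 1
t_4 = 2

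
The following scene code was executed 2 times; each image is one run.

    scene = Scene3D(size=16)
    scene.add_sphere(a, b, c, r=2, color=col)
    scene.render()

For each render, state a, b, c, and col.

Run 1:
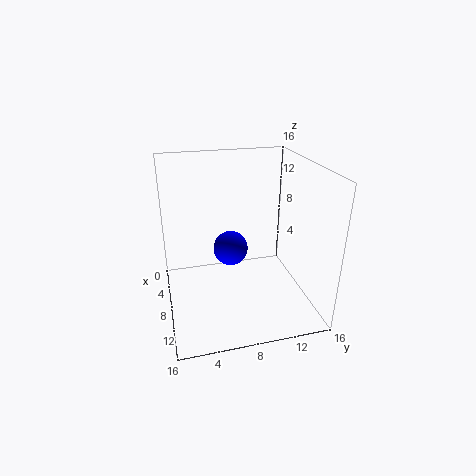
a = 6.5; b = 7.5; c = 6; col = 'blue'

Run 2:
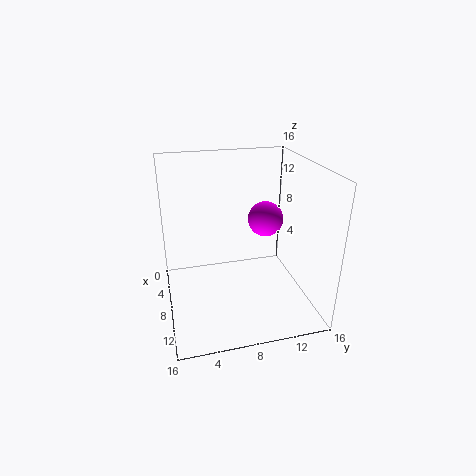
a = 7; b = 11.5; c = 9.5; col = 'magenta'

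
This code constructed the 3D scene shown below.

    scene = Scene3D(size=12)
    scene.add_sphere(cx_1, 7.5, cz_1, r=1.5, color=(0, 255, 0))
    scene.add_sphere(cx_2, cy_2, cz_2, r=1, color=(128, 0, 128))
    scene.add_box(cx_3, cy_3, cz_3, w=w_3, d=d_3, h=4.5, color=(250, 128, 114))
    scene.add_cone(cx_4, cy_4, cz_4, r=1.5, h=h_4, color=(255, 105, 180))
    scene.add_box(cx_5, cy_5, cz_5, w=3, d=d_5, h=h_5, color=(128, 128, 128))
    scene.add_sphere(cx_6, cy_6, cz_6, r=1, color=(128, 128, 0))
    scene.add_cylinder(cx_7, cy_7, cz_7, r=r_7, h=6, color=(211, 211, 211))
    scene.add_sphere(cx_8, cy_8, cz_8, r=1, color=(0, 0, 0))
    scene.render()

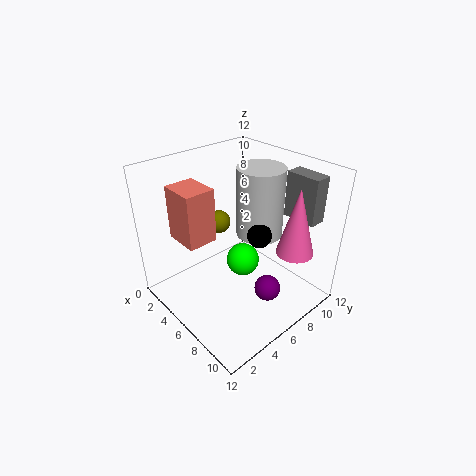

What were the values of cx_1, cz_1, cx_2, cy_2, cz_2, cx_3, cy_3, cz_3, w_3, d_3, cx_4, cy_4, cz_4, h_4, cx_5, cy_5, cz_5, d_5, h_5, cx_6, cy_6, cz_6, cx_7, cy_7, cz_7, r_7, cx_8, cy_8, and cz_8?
cx_1 = 5
cz_1 = 2.5
cx_2 = 10
cy_2 = 5.5
cz_2 = 3.5
cx_3 = 2
cy_3 = 2
cz_3 = 6
w_3 = 3
d_3 = 2.5
cx_4 = 10
cy_4 = 8.5
cz_4 = 5.5
h_4 = 5.5
cx_5 = 7
cy_5 = 10.5
cz_5 = 7
d_5 = 1.5
h_5 = 4
cx_6 = 3.5
cy_6 = 6
cz_6 = 6.5
cx_7 = 6
cy_7 = 8.5
cz_7 = 5.5
r_7 = 2
cx_8 = 7.5
cy_8 = 7
cz_8 = 6.5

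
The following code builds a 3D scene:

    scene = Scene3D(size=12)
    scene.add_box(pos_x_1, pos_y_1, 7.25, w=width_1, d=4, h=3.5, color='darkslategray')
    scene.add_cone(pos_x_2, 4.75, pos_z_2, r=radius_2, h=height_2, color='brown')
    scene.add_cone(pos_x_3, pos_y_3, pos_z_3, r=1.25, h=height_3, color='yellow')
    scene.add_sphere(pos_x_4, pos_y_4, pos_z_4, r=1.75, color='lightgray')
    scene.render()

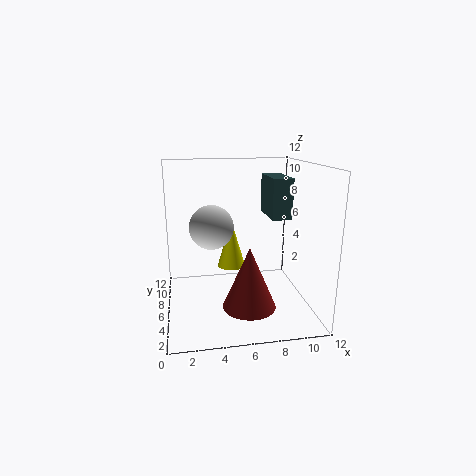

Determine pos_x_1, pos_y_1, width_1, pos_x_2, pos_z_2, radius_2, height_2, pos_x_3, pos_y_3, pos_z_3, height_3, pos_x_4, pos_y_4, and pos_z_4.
pos_x_1 = 9, pos_y_1 = 6.25, width_1 = 1.75, pos_x_2 = 6.75, pos_z_2 = 0.25, radius_2 = 2.25, height_2 = 5.25, pos_x_3 = 5.75, pos_y_3 = 8, pos_z_3 = 2.75, height_3 = 4.25, pos_x_4 = 3.75, pos_y_4 = 5.25, pos_z_4 = 7.25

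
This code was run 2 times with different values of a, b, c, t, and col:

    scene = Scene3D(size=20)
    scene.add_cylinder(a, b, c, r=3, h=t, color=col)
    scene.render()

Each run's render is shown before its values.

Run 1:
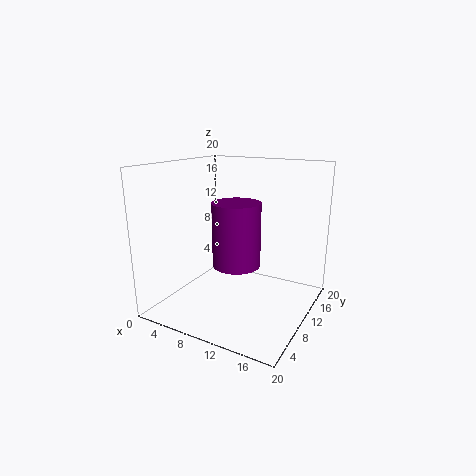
a = 12; b = 6; c = 8; t = 8; col = 'purple'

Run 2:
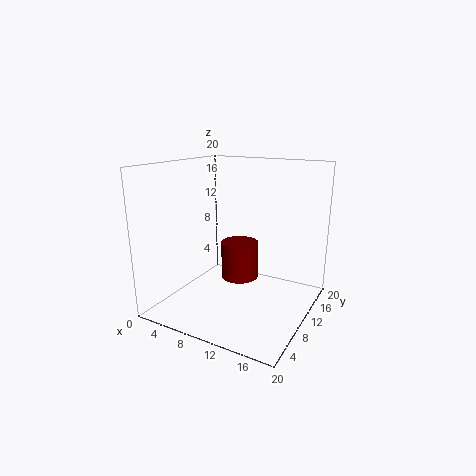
a = 7; b = 16; c = 1; t = 6; col = 'maroon'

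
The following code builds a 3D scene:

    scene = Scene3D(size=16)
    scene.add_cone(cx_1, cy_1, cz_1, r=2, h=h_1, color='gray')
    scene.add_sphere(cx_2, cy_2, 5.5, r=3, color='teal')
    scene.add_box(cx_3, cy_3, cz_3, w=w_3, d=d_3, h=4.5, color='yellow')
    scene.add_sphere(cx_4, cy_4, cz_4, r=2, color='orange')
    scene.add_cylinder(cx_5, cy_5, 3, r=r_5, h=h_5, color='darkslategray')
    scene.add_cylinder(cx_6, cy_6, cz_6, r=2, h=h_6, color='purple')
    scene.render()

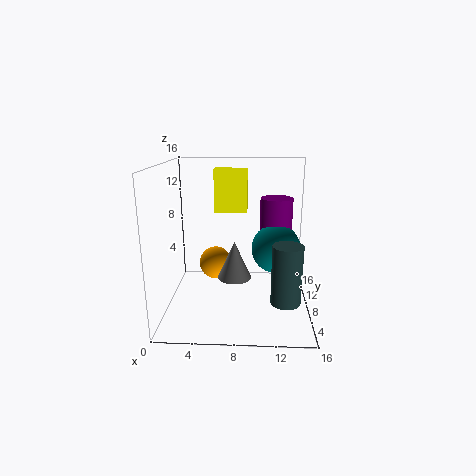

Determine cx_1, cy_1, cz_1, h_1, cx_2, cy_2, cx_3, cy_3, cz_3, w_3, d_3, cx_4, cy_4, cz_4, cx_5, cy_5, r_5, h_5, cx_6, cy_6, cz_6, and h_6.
cx_1 = 7.5; cy_1 = 9.5; cz_1 = 2.5; h_1 = 4.5; cx_2 = 12.5; cy_2 = 11.5; cx_3 = 5.5; cy_3 = 7.5; cz_3 = 11; w_3 = 3.5; d_3 = 2; cx_4 = 5; cy_4 = 11.5; cz_4 = 3.5; cx_5 = 13; cy_5 = 3; r_5 = 1.5; h_5 = 6; cx_6 = 12.5; cy_6 = 13; cz_6 = 4; h_6 = 7.5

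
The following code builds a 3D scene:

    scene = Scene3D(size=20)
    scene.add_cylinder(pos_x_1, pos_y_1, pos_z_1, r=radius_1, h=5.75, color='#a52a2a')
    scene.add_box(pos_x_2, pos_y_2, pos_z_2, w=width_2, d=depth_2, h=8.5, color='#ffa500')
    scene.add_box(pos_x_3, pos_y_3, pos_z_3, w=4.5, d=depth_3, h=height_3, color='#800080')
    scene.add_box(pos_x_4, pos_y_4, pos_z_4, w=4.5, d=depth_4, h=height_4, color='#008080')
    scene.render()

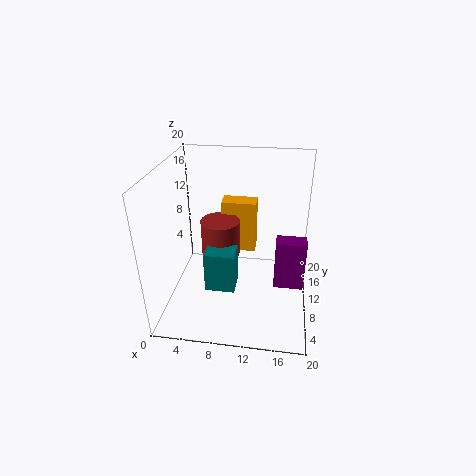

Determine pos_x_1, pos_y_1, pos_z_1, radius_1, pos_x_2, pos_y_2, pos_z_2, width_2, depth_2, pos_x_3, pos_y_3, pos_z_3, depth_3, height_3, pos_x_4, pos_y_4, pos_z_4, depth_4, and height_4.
pos_x_1 = 6.5, pos_y_1 = 14.75, pos_z_1 = 4.25, radius_1 = 3, pos_x_2 = 6.25, pos_y_2 = 17, pos_z_2 = 3.5, width_2 = 5.5, depth_2 = 3, pos_x_3 = 15.25, pos_y_3 = 11.5, pos_z_3 = 0.75, depth_3 = 2.75, height_3 = 7.75, pos_x_4 = 5, pos_y_4 = 9.25, pos_z_4 = 0.75, depth_4 = 3.75, height_4 = 6.25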